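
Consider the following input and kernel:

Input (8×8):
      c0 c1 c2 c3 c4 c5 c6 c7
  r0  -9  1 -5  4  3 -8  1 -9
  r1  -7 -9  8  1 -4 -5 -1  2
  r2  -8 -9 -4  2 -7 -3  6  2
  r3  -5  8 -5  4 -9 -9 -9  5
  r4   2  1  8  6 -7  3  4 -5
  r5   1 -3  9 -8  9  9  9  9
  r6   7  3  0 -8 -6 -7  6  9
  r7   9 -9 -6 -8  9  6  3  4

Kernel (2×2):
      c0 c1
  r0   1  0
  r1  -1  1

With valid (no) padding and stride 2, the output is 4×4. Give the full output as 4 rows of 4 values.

-11 -12 2 4
5 5 -7 20
-2 -9 -7 4
-11 -2 -9 7

Output[0,0]: The receptive field on the input at this output position is [-9 1 / -7 -9]. Elementwise product with the kernel and sum: -9·1 + -7·-1 + -9·1.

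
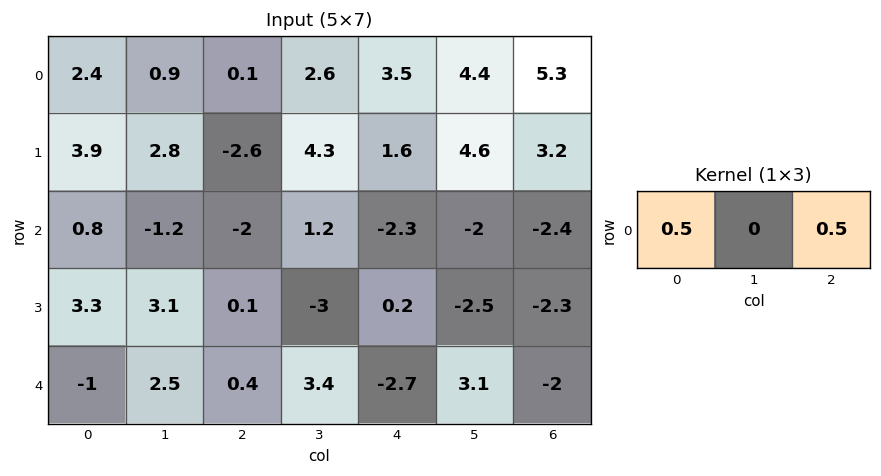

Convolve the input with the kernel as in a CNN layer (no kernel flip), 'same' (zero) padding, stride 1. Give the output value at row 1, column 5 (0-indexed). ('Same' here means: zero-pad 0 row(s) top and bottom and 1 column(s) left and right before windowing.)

2.4

The receptive field on the zero-padded input at this output position is [1.6 4.6 3.2]. Elementwise product with the kernel and sum: 1.6·0.5 + 3.2·0.5.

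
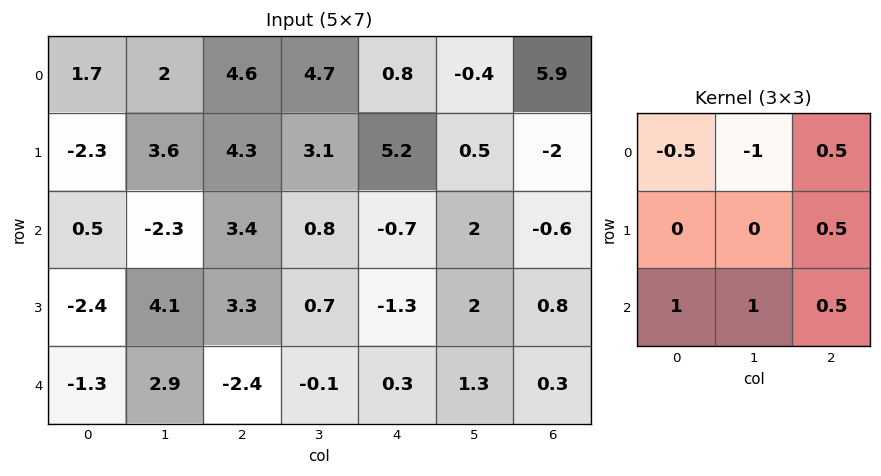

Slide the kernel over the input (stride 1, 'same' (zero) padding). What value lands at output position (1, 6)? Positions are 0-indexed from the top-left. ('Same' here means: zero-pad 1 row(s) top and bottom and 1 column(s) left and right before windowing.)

-4.3

The receptive field on the zero-padded input at this output position is [-0.4 5.9 0 / 0.5 -2 0 / 2 -0.6 0]. Elementwise product with the kernel and sum: -0.4·-0.5 + 5.9·-1 + 0·0.5 + 0·0.5 + 2·1 + -0.6·1 + 0·0.5.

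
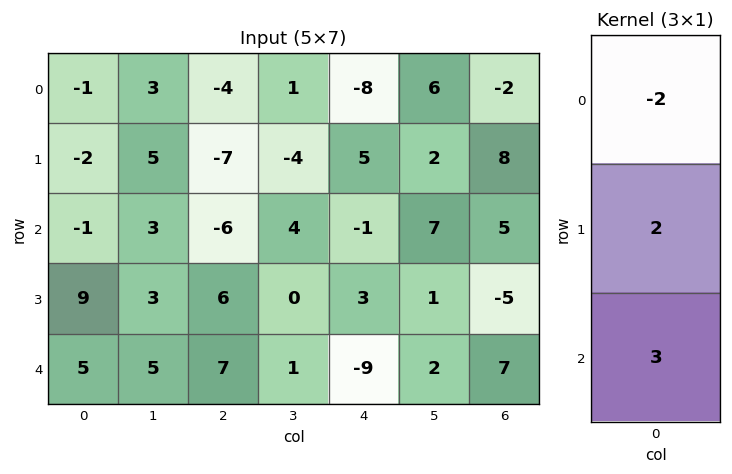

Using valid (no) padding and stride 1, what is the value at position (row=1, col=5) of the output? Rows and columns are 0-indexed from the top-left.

13

The receptive field on the input at this output position is [2 / 7 / 1]. Elementwise product with the kernel and sum: 2·-2 + 7·2 + 1·3.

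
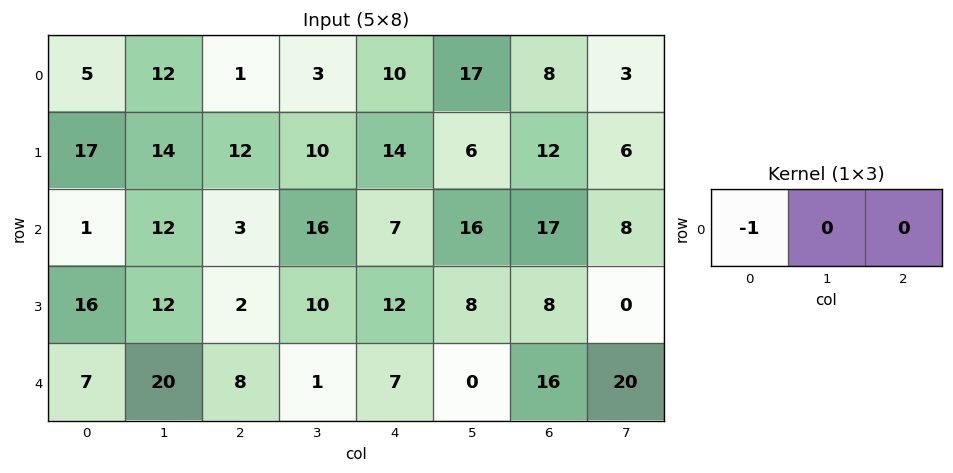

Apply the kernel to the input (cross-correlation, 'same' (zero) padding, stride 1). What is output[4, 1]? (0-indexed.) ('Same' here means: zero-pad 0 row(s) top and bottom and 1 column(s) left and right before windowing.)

-7

The receptive field on the zero-padded input at this output position is [7 20 8]. Elementwise product with the kernel and sum: 7·-1.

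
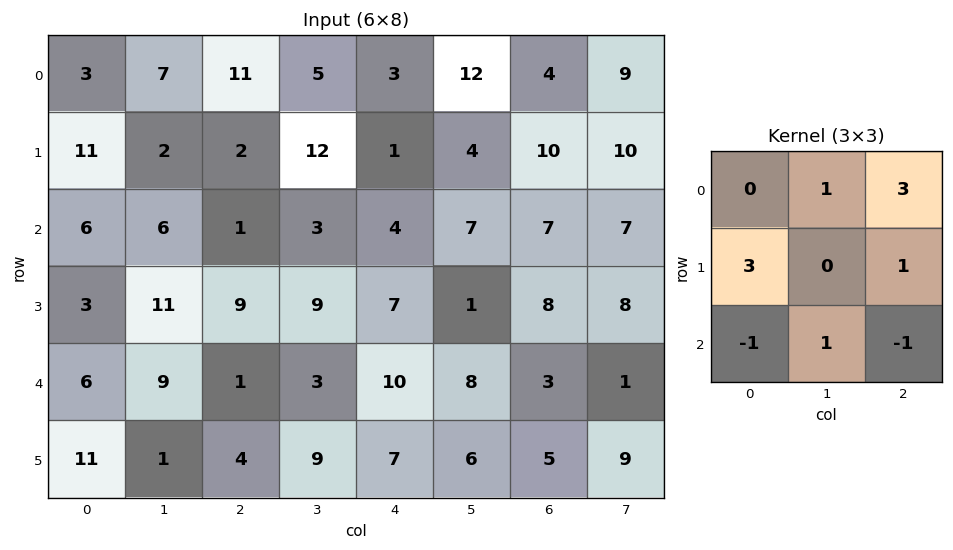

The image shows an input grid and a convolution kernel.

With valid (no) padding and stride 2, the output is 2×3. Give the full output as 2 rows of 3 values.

74 19 33
29 41 52

Output[0,0]: The receptive field on the input at this output position is [3 7 11 / 11 2 2 / 6 6 1]. Elementwise product with the kernel and sum: 7·1 + 11·3 + 11·3 + 2·1 + 6·-1 + 6·1 + 1·-1.
Output[0,1]: The receptive field on the input at this output position is [11 5 3 / 2 12 1 / 1 3 4]. Elementwise product with the kernel and sum: 5·1 + 3·3 + 2·3 + 1·1 + 1·-1 + 3·1 + 4·-1.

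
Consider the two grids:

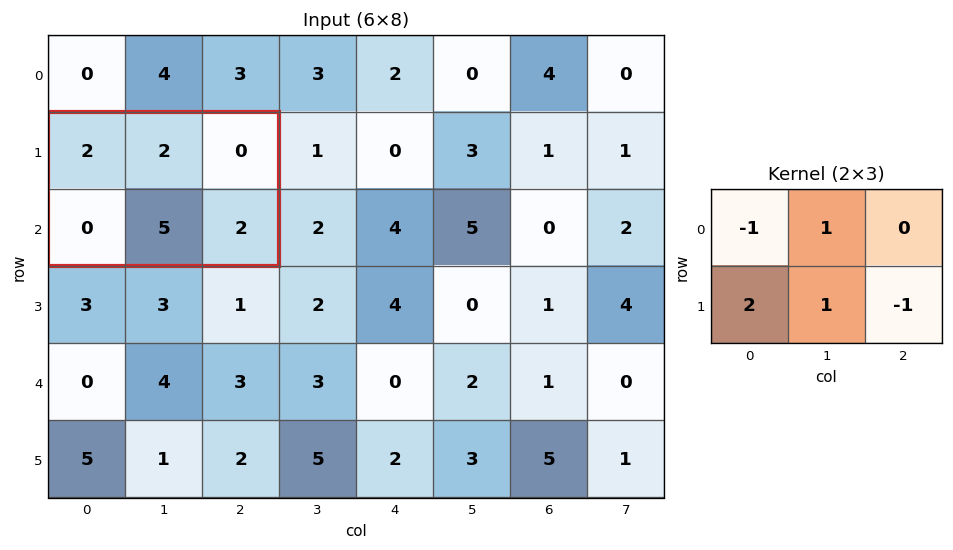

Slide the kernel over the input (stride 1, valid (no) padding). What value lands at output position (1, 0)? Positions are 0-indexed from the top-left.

The receptive field on the input at this output position is [2 2 0 / 0 5 2]. Elementwise product with the kernel and sum: 2·-1 + 2·1 + 0·2 + 5·1 + 2·-1.

3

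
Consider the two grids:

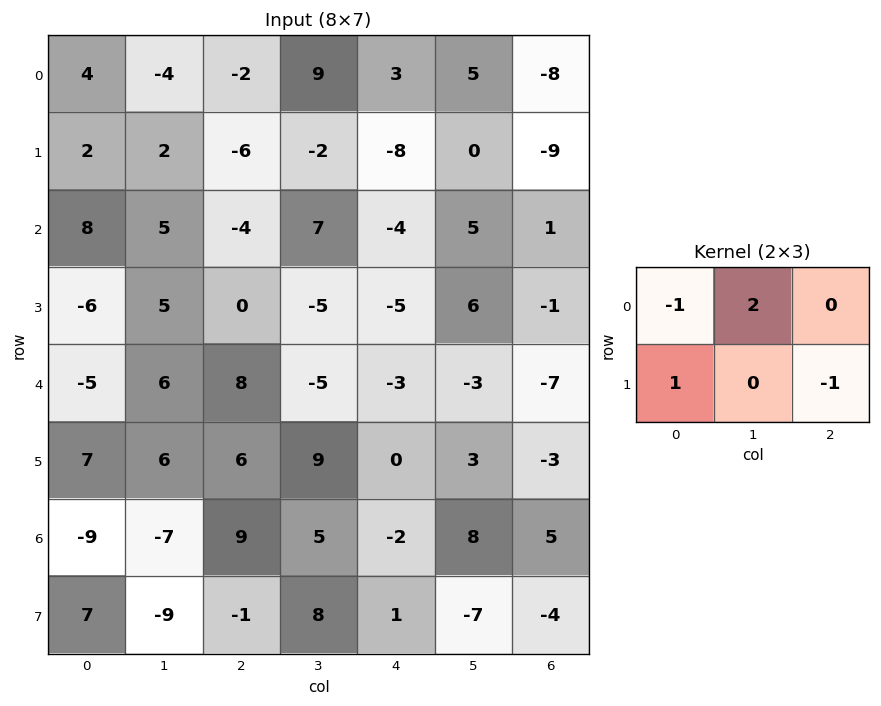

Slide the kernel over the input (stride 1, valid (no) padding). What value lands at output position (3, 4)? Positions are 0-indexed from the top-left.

21

The receptive field on the input at this output position is [-5 6 -1 / -3 -3 -7]. Elementwise product with the kernel and sum: -5·-1 + 6·2 + -3·1 + -7·-1.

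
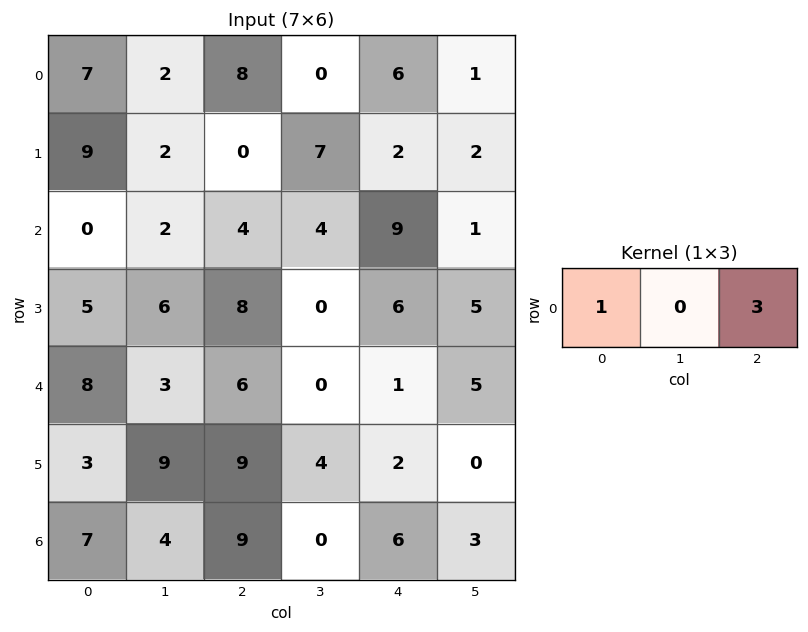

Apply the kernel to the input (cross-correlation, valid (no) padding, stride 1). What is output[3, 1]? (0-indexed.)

6

The receptive field on the input at this output position is [6 8 0]. Elementwise product with the kernel and sum: 6·1 + 0·3.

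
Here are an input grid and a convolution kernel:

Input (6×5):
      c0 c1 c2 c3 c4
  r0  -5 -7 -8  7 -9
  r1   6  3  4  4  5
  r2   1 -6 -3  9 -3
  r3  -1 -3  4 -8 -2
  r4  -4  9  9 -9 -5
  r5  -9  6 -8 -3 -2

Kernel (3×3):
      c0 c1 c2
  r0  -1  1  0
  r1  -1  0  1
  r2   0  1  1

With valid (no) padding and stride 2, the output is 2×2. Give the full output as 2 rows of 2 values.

-13 22
16 -8

Output[0,0]: The receptive field on the input at this output position is [-5 -7 -8 / 6 3 4 / 1 -6 -3]. Elementwise product with the kernel and sum: -5·-1 + -7·1 + 6·-1 + 4·1 + -6·1 + -3·1.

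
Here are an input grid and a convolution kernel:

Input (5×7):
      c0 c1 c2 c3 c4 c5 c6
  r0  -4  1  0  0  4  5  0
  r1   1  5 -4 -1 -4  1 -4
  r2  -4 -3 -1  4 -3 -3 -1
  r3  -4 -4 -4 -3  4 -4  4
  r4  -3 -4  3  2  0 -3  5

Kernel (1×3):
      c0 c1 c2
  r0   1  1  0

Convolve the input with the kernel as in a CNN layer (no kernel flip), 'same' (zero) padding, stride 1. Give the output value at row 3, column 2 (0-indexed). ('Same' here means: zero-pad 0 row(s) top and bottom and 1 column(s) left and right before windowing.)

-8

The receptive field on the zero-padded input at this output position is [-4 -4 -3]. Elementwise product with the kernel and sum: -4·1 + -4·1.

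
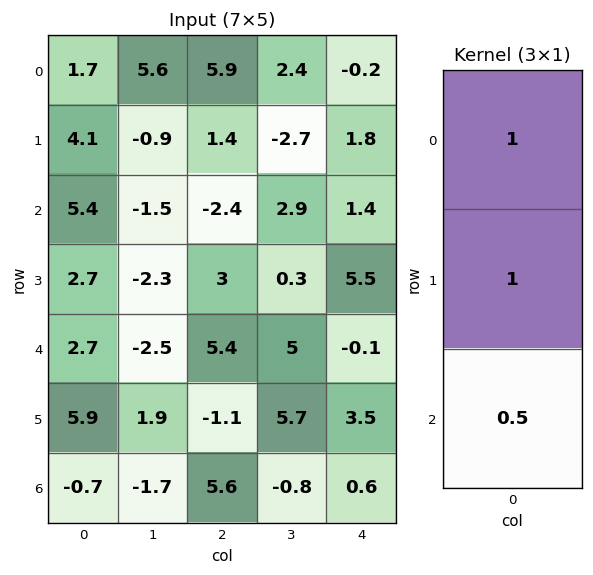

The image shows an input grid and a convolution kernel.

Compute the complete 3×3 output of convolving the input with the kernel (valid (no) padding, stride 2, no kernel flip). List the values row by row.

8.5 6.1 2.3
9.45 3.3 6.85
8.25 7.1 3.7

Output[0,0]: The receptive field on the input at this output position is [1.7 / 4.1 / 5.4]. Elementwise product with the kernel and sum: 1.7·1 + 4.1·1 + 5.4·0.5.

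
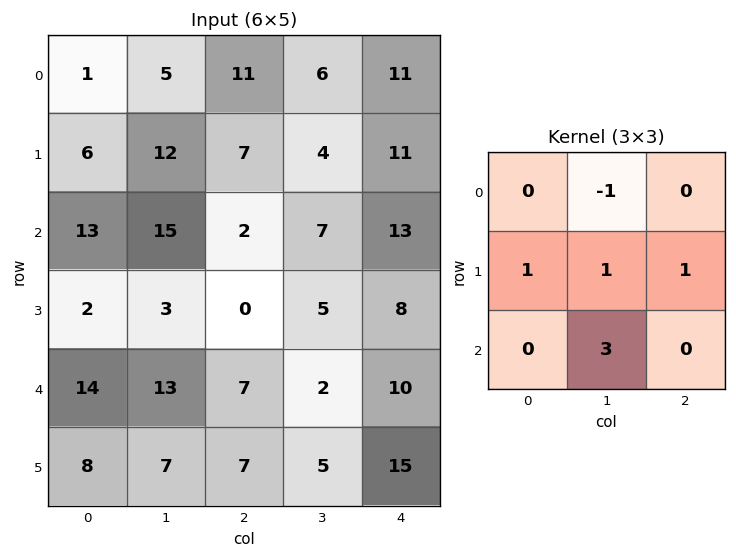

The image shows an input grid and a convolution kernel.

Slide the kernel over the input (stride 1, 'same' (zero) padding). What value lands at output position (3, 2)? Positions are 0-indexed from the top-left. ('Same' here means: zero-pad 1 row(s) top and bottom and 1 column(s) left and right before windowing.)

The receptive field on the zero-padded input at this output position is [15 2 7 / 3 0 5 / 13 7 2]. Elementwise product with the kernel and sum: 2·-1 + 3·1 + 0·1 + 5·1 + 7·3.

27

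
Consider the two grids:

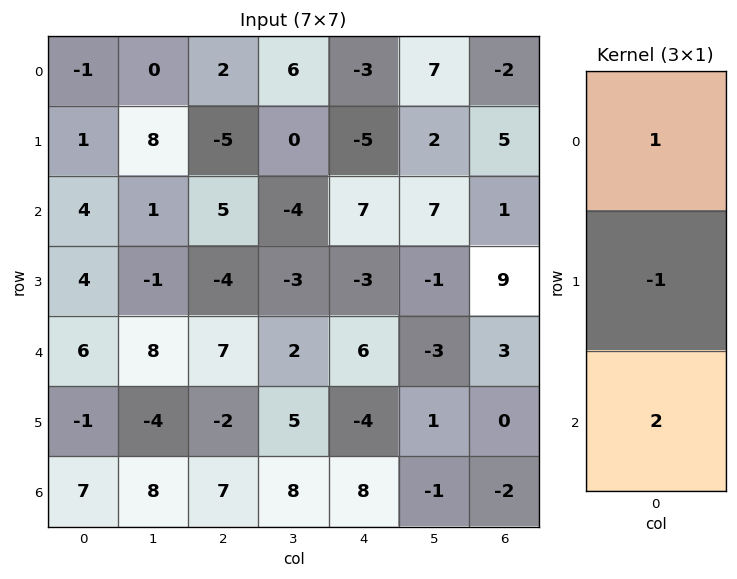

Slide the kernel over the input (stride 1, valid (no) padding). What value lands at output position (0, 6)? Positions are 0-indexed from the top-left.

-5

The receptive field on the input at this output position is [-2 / 5 / 1]. Elementwise product with the kernel and sum: -2·1 + 5·-1 + 1·2.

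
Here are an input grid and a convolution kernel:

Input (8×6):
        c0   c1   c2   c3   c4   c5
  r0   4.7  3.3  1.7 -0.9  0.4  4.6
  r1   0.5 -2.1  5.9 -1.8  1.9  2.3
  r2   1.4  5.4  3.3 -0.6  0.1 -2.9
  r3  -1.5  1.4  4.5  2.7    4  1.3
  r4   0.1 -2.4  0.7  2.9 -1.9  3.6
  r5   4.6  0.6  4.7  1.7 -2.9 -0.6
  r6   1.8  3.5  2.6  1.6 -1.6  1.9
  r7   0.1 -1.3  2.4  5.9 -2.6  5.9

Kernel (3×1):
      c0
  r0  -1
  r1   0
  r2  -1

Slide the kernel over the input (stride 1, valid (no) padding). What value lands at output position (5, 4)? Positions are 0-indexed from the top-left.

5.5

The receptive field on the input at this output position is [-2.9 / -1.6 / -2.6]. Elementwise product with the kernel and sum: -2.9·-1 + -2.6·-1.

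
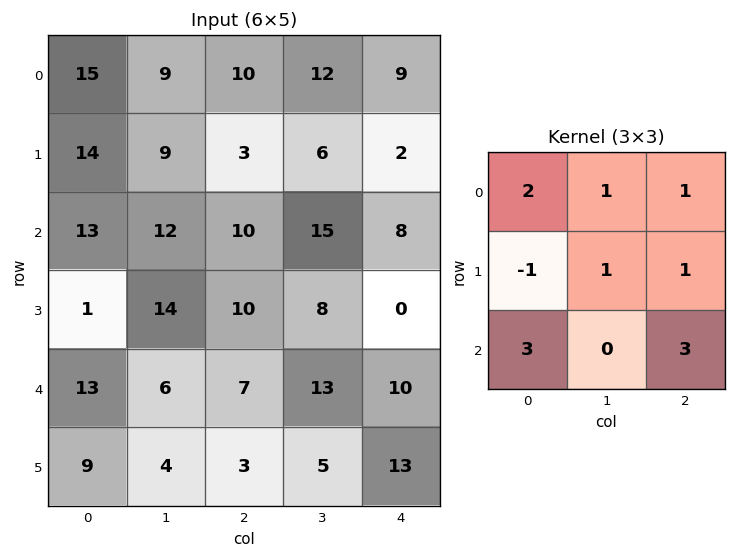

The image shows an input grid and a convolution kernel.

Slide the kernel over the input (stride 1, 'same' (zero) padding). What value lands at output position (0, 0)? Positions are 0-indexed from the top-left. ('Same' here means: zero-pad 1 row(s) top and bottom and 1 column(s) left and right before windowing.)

The receptive field on the zero-padded input at this output position is [0 0 0 / 0 15 9 / 0 14 9]. Elementwise product with the kernel and sum: 0·2 + 0·1 + 0·1 + 0·-1 + 15·1 + 9·1 + 0·3 + 9·3.

51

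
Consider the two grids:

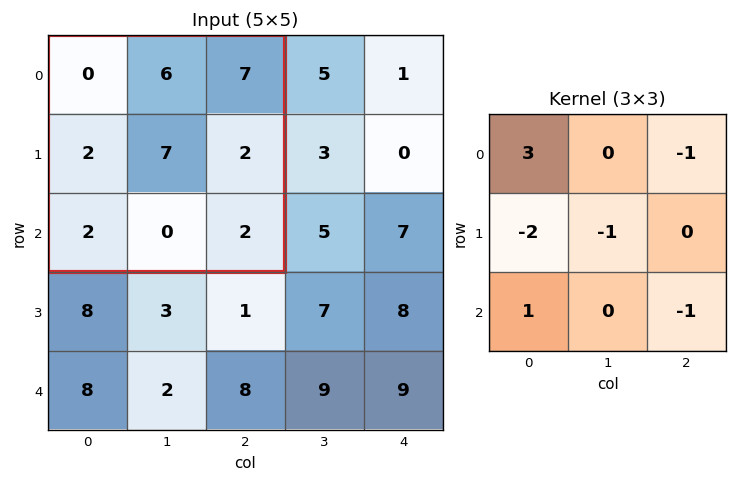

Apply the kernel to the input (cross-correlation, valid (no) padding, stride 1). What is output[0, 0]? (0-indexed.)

-18

The receptive field on the input at this output position is [0 6 7 / 2 7 2 / 2 0 2]. Elementwise product with the kernel and sum: 0·3 + 7·-1 + 2·-2 + 7·-1 + 2·1 + 2·-1.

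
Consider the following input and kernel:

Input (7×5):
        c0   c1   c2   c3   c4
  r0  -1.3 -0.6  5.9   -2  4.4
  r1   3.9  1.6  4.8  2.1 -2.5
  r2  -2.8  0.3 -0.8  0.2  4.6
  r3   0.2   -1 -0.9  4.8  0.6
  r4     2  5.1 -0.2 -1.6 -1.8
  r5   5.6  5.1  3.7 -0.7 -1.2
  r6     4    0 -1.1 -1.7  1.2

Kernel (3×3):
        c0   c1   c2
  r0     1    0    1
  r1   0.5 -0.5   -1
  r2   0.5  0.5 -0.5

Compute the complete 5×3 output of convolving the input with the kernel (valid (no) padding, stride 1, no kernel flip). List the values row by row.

Output[0,0]: The receptive field on the input at this output position is [-1.3 -0.6 5.9 / 3.9 1.6 4.8 / -2.8 0.3 -0.8]. Elementwise product with the kernel and sum: -1.3·1 + 5.9·1 + 3.9·0.5 + 1.6·-0.5 + 4.8·-1 + -2.8·0.5 + 0.3·0.5 + -0.8·-0.5.
Output[0,1]: The receptive field on the input at this output position is [-0.6 5.9 -2 / 1.6 4.8 2.1 / 0.3 -0.8 0.2]. Elementwise product with the kernel and sum: -0.6·1 + -2·1 + 1.6·0.5 + 4.8·-0.5 + 2.1·-1 + 0.3·0.5 + -0.8·0.5 + 0.2·-0.5.

0.1 -6.65 11.55
8 0.7 -1.15
1.55 -1.1 0.35
1.45 12.8 4.3
0.9 5.2 -0.6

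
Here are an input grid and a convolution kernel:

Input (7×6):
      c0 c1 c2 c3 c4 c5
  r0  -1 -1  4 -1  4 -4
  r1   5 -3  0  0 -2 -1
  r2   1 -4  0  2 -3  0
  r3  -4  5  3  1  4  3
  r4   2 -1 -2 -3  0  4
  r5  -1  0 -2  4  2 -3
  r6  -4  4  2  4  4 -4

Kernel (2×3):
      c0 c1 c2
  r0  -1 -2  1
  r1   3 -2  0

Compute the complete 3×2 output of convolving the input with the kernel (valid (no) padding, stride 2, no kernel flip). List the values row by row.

Output[0,0]: The receptive field on the input at this output position is [-1 -1 4 / 5 -3 0]. Elementwise product with the kernel and sum: -1·-1 + -1·-2 + 4·1 + 5·3 + -3·-2.

28 2
-15 0
-5 -6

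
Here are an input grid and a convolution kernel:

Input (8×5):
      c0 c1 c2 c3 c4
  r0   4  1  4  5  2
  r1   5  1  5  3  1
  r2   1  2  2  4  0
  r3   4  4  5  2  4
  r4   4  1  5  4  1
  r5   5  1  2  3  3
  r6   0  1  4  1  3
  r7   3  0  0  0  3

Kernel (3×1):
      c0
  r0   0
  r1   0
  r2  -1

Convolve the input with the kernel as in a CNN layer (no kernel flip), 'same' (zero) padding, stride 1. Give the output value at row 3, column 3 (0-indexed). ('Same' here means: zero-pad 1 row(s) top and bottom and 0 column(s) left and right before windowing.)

-4

The receptive field on the zero-padded input at this output position is [4 / 2 / 4]. Elementwise product with the kernel and sum: 4·-1.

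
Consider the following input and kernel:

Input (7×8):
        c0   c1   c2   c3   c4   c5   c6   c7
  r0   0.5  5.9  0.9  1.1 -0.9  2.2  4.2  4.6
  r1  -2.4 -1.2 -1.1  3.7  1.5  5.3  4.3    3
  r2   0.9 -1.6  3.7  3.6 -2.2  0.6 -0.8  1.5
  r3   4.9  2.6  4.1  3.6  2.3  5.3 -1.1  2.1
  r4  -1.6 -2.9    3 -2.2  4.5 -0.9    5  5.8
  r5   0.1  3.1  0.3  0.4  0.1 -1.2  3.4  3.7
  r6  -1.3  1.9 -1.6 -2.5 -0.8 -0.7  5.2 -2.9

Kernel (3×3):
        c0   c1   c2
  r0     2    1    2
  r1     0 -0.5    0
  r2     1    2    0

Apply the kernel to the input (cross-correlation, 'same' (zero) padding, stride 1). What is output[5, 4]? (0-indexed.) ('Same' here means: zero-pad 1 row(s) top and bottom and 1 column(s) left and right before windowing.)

The receptive field on the zero-padded input at this output position is [-2.2 4.5 -0.9 / 0.4 0.1 -1.2 / -2.5 -0.8 -0.7]. Elementwise product with the kernel and sum: -2.2·2 + 4.5·1 + -0.9·2 + 0.1·-0.5 + -2.5·1 + -0.8·2.

-5.85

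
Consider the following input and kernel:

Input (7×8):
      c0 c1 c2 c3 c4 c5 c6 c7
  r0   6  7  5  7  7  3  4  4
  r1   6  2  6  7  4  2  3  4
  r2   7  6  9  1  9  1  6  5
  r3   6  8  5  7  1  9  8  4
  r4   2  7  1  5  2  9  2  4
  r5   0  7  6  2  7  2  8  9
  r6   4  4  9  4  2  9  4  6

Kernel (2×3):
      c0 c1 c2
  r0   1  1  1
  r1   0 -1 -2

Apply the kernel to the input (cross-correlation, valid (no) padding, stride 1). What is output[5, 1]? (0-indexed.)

The receptive field on the input at this output position is [7 6 2 / 4 9 4]. Elementwise product with the kernel and sum: 7·1 + 6·1 + 2·1 + 9·-1 + 4·-2.

-2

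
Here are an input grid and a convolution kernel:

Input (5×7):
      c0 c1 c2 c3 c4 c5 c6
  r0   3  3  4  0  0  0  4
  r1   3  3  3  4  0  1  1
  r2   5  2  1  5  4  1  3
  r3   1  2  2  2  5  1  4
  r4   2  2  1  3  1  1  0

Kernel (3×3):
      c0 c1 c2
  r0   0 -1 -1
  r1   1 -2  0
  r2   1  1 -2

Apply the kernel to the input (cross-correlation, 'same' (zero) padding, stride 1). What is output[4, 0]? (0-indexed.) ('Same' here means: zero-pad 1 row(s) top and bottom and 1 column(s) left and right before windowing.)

-7

The receptive field on the zero-padded input at this output position is [0 1 2 / 0 2 2 / 0 0 0]. Elementwise product with the kernel and sum: 1·-1 + 2·-1 + 0·1 + 2·-2 + 0·1 + 0·1 + 0·-2.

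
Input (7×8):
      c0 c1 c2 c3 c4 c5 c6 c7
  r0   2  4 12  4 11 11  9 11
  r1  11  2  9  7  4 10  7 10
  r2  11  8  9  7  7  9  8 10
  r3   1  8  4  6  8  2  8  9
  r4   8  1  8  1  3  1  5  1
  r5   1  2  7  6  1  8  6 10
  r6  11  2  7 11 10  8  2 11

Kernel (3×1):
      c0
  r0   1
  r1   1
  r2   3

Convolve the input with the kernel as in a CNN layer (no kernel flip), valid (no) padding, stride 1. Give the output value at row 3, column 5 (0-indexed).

27

The receptive field on the input at this output position is [2 / 1 / 8]. Elementwise product with the kernel and sum: 2·1 + 1·1 + 8·3.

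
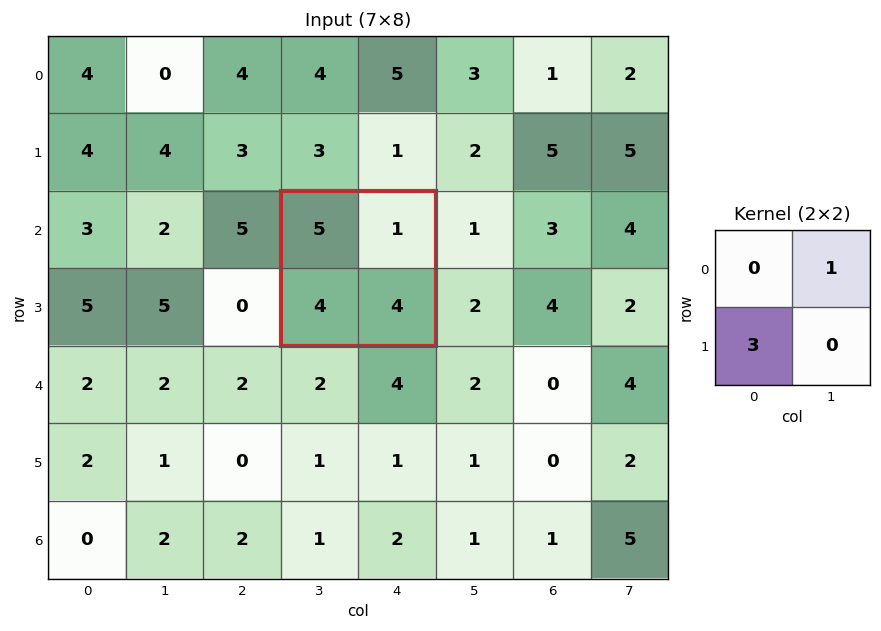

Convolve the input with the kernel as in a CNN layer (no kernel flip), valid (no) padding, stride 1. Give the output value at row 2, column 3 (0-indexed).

The receptive field on the input at this output position is [5 1 / 4 4]. Elementwise product with the kernel and sum: 1·1 + 4·3.

13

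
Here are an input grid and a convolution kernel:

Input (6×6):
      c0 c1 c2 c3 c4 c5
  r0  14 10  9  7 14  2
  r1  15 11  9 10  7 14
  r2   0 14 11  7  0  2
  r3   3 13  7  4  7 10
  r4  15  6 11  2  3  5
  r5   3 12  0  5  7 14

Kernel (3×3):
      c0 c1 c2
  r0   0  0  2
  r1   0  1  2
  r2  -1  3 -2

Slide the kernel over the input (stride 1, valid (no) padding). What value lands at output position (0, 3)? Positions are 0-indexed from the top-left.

28

The receptive field on the input at this output position is [7 14 2 / 10 7 14 / 7 0 2]. Elementwise product with the kernel and sum: 2·2 + 7·1 + 14·2 + 7·-1 + 0·3 + 2·-2.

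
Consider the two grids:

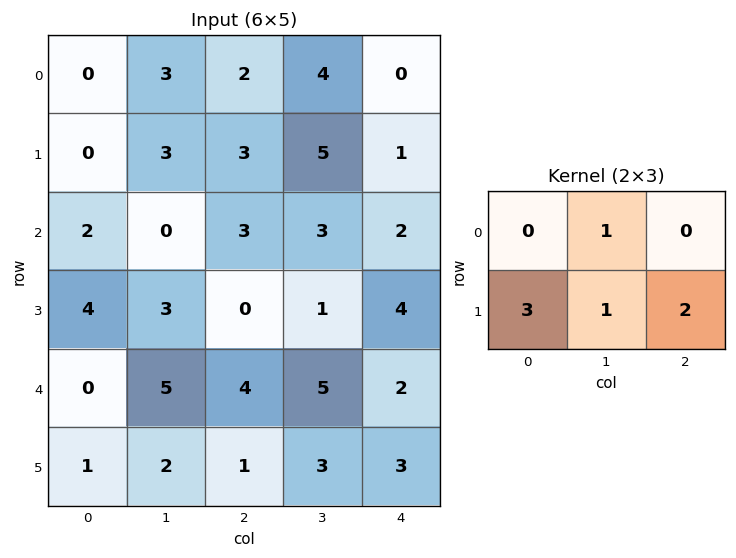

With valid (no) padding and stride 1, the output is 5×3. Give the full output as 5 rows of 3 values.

12 24 20
15 12 21
15 14 12
16 29 22
12 17 17

Output[0,0]: The receptive field on the input at this output position is [0 3 2 / 0 3 3]. Elementwise product with the kernel and sum: 3·1 + 0·3 + 3·1 + 3·2.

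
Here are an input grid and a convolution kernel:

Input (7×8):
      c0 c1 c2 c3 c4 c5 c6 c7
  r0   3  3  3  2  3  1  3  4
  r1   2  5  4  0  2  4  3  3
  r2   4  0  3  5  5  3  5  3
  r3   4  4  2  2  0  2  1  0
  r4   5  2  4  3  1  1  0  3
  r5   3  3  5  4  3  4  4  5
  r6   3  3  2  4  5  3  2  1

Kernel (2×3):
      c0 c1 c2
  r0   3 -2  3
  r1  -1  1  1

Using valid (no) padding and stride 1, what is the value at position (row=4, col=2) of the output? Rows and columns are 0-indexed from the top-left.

11

The receptive field on the input at this output position is [4 3 1 / 5 4 3]. Elementwise product with the kernel and sum: 4·3 + 3·-2 + 1·3 + 5·-1 + 4·1 + 3·1.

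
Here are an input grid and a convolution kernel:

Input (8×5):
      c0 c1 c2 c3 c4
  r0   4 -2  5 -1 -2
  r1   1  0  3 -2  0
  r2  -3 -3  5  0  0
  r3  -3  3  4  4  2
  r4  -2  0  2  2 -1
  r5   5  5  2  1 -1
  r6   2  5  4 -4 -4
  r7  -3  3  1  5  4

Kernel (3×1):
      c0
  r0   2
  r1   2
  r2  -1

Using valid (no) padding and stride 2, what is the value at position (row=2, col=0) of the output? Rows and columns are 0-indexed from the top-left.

4

The receptive field on the input at this output position is [-2 / 5 / 2]. Elementwise product with the kernel and sum: -2·2 + 5·2 + 2·-1.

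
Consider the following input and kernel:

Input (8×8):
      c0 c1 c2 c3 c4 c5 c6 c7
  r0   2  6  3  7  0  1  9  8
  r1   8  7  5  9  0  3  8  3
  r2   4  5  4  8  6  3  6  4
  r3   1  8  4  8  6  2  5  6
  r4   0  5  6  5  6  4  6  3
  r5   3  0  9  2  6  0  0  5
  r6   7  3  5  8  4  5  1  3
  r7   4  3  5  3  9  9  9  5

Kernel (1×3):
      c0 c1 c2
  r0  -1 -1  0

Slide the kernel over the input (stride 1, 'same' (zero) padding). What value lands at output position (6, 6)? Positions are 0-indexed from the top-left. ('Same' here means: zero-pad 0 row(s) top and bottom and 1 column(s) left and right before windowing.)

-6

The receptive field on the zero-padded input at this output position is [5 1 3]. Elementwise product with the kernel and sum: 5·-1 + 1·-1.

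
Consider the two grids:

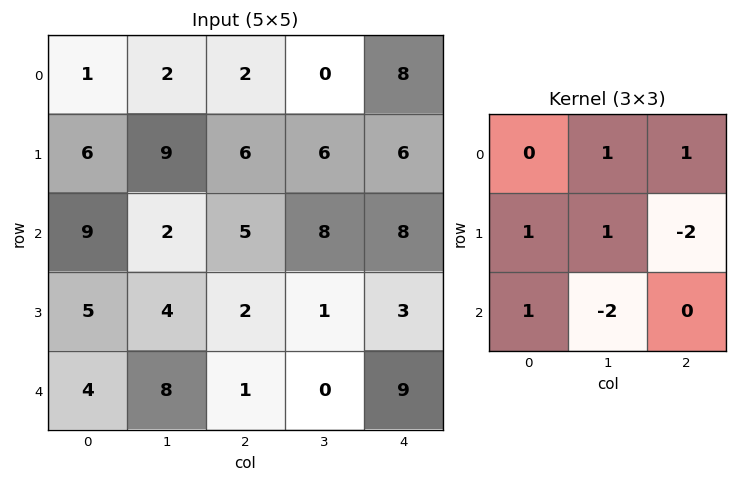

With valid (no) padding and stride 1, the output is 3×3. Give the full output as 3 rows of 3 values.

Output[0,0]: The receptive field on the input at this output position is [1 2 2 / 6 9 6 / 9 2 5]. Elementwise product with the kernel and sum: 2·1 + 2·1 + 6·1 + 9·1 + 6·-2 + 9·1 + 2·-2.

12 -3 -3
13 3 9
0 23 14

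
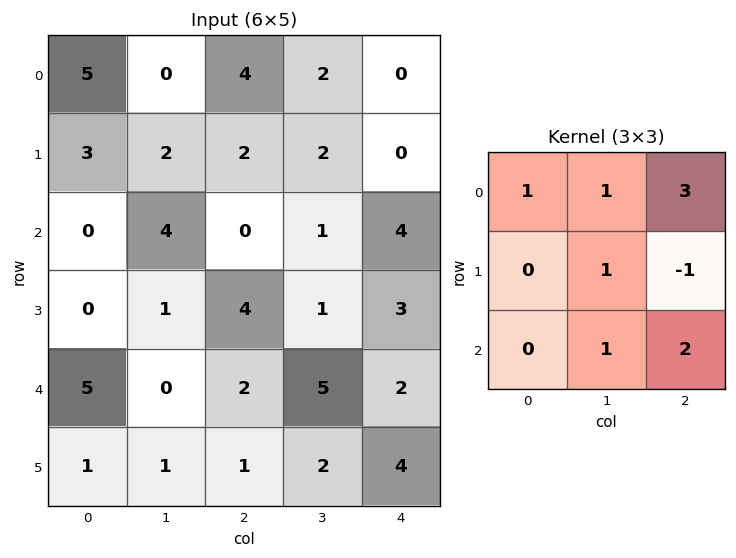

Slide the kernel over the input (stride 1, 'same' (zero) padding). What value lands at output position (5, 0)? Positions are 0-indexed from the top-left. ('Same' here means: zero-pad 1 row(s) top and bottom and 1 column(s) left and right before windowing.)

The receptive field on the zero-padded input at this output position is [0 5 0 / 0 1 1 / 0 0 0]. Elementwise product with the kernel and sum: 0·1 + 5·1 + 0·3 + 1·1 + 1·-1 + 0·1 + 0·2.

5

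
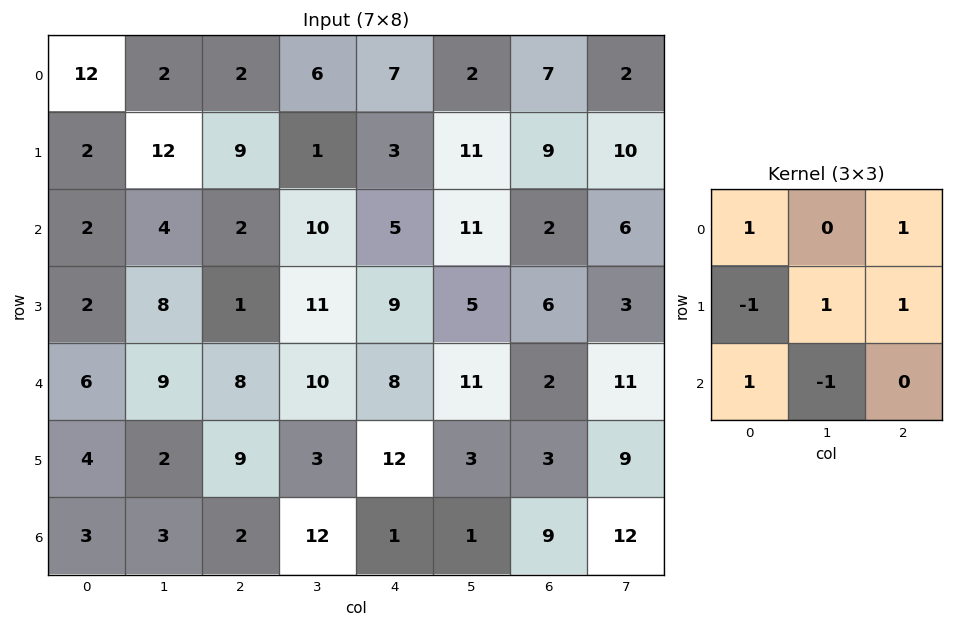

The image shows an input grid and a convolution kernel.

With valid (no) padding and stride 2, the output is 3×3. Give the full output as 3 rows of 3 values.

31 -4 25
8 24 6
21 12 4

Output[0,0]: The receptive field on the input at this output position is [12 2 2 / 2 12 9 / 2 4 2]. Elementwise product with the kernel and sum: 12·1 + 2·1 + 2·-1 + 12·1 + 9·1 + 2·1 + 4·-1.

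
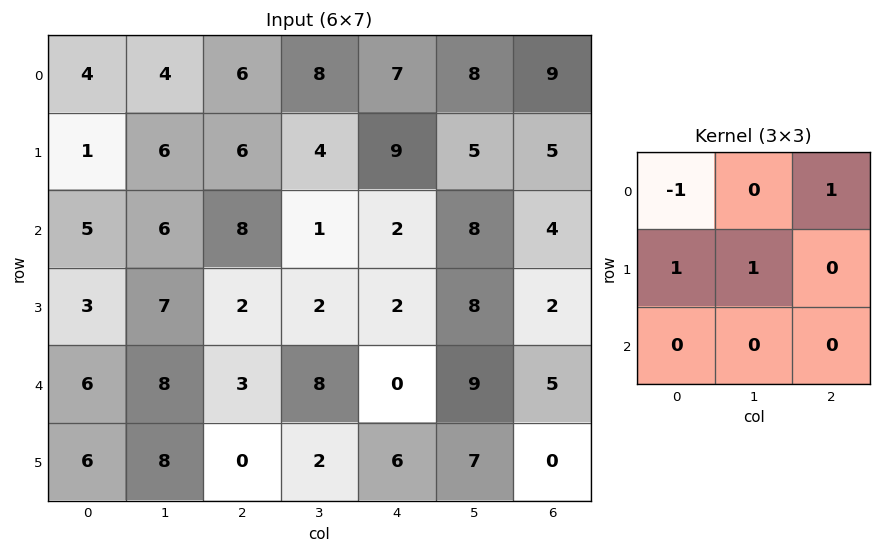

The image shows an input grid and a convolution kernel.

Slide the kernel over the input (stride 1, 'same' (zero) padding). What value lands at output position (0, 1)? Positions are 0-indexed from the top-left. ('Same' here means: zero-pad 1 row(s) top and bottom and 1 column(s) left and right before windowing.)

The receptive field on the zero-padded input at this output position is [0 0 0 / 4 4 6 / 1 6 6]. Elementwise product with the kernel and sum: 0·-1 + 0·1 + 4·1 + 4·1.

8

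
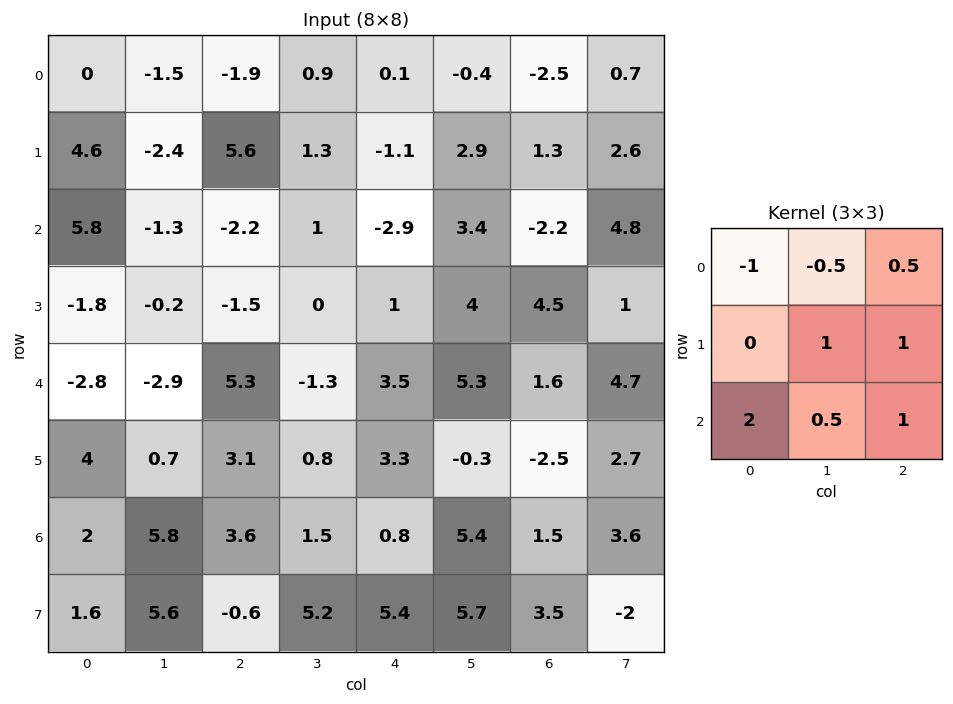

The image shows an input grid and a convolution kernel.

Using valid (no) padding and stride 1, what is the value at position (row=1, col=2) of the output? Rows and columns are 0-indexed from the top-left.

The receptive field on the input at this output position is [5.6 1.3 -1.1 / -2.2 1 -2.9 / -1.5 0 1]. Elementwise product with the kernel and sum: 5.6·-1 + 1.3·-0.5 + -1.1·0.5 + 1·1 + -2.9·1 + -1.5·2 + 0·0.5 + 1·1.

-10.7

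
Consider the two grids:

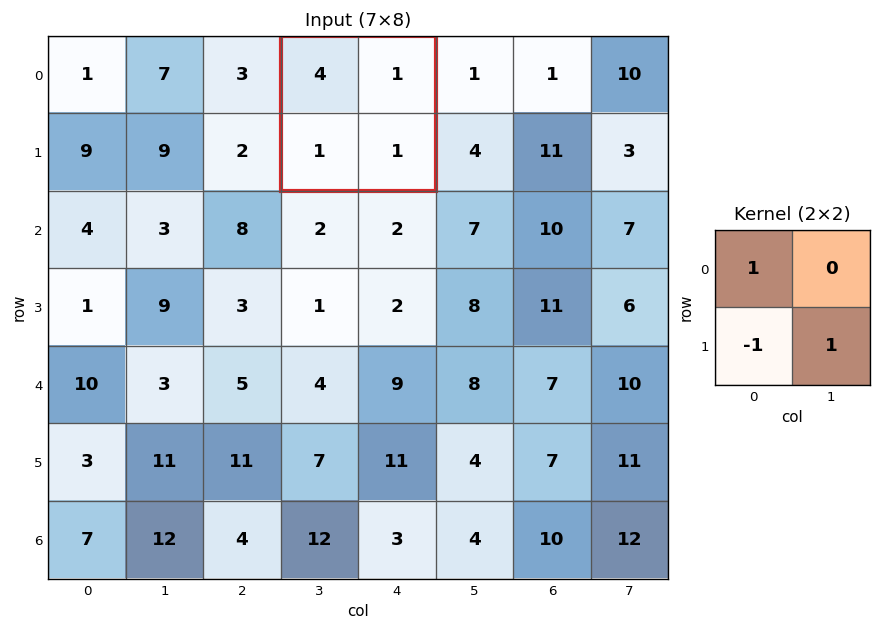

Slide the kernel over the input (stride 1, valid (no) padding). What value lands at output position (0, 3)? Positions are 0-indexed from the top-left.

The receptive field on the input at this output position is [4 1 / 1 1]. Elementwise product with the kernel and sum: 4·1 + 1·-1 + 1·1.

4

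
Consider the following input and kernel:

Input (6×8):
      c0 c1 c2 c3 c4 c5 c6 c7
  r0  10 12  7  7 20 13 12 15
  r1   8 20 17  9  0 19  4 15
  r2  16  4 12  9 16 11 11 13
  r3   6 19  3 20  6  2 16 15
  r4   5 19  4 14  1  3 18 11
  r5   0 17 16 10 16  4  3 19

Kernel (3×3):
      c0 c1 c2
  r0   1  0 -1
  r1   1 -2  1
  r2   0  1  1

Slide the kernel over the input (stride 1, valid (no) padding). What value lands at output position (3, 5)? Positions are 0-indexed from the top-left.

The receptive field on the input at this output position is [2 16 15 / 3 18 11 / 4 3 19]. Elementwise product with the kernel and sum: 2·1 + 15·-1 + 3·1 + 18·-2 + 11·1 + 3·1 + 19·1.

-13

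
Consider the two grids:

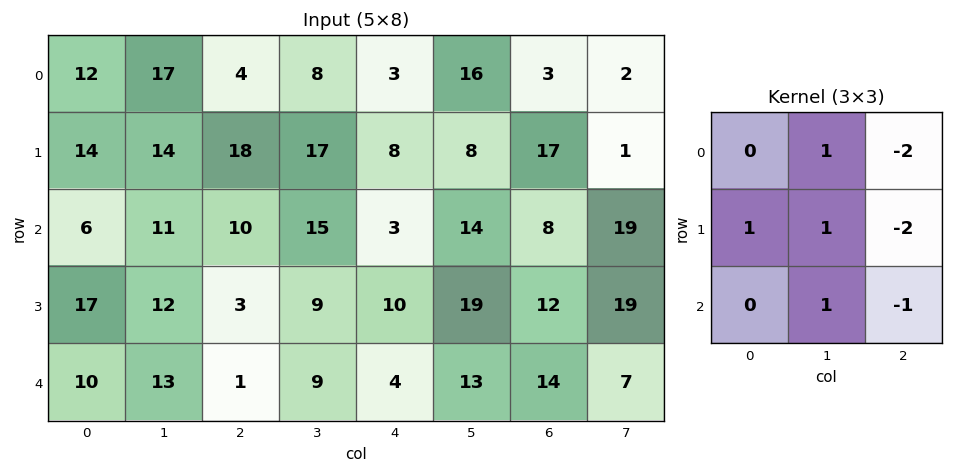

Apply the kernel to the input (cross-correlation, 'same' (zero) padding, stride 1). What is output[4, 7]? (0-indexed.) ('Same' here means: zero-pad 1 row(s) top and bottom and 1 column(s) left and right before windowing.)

The receptive field on the zero-padded input at this output position is [12 19 0 / 14 7 0 / 0 0 0]. Elementwise product with the kernel and sum: 19·1 + 0·-2 + 14·1 + 7·1 + 0·-2 + 0·1 + 0·-1.

40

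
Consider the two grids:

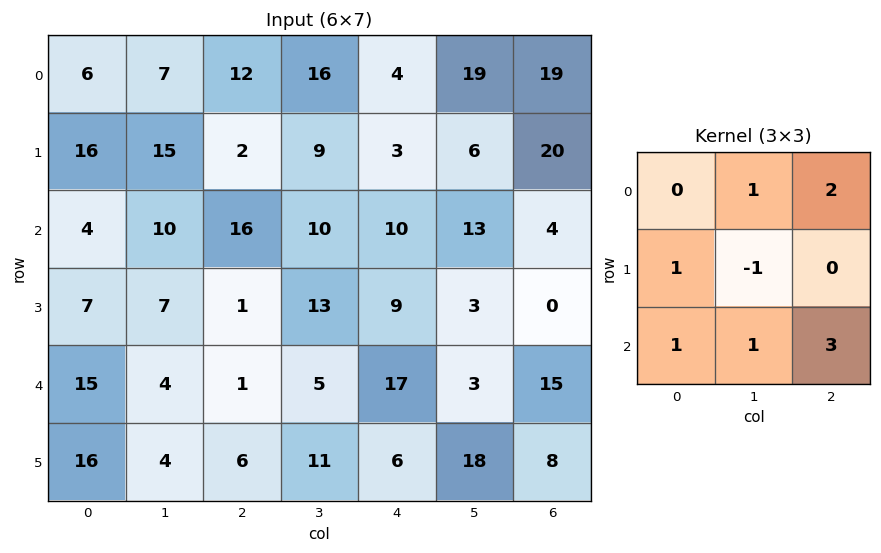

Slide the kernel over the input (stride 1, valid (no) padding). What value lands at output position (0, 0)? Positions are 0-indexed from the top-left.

94

The receptive field on the input at this output position is [6 7 12 / 16 15 2 / 4 10 16]. Elementwise product with the kernel and sum: 7·1 + 12·2 + 16·1 + 15·-1 + 4·1 + 10·1 + 16·3.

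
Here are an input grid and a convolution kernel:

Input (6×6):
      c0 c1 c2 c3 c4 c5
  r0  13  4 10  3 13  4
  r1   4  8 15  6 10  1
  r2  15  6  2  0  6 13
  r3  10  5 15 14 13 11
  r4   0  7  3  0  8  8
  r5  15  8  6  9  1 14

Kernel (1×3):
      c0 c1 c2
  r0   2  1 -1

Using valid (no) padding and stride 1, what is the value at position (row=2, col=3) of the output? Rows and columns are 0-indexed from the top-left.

-7

The receptive field on the input at this output position is [0 6 13]. Elementwise product with the kernel and sum: 0·2 + 6·1 + 13·-1.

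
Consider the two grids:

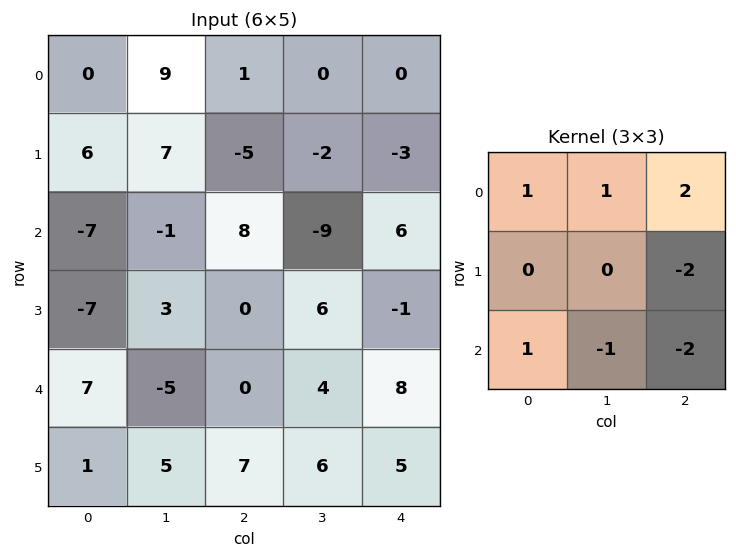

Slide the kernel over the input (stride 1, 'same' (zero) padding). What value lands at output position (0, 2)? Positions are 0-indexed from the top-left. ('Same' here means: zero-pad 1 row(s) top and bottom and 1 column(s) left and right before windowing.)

The receptive field on the zero-padded input at this output position is [0 0 0 / 9 1 0 / 7 -5 -2]. Elementwise product with the kernel and sum: 0·1 + 0·1 + 0·2 + 0·-2 + 7·1 + -5·-1 + -2·-2.

16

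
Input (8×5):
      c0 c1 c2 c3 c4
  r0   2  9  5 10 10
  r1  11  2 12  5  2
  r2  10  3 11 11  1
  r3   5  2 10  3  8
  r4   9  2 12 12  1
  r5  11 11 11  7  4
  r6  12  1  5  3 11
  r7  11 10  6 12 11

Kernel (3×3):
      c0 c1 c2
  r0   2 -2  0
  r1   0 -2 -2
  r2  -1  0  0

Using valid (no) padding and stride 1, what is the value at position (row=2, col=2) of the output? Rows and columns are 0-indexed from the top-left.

The receptive field on the input at this output position is [11 11 1 / 10 3 8 / 12 12 1]. Elementwise product with the kernel and sum: 11·2 + 11·-2 + 3·-2 + 8·-2 + 12·-1.

-34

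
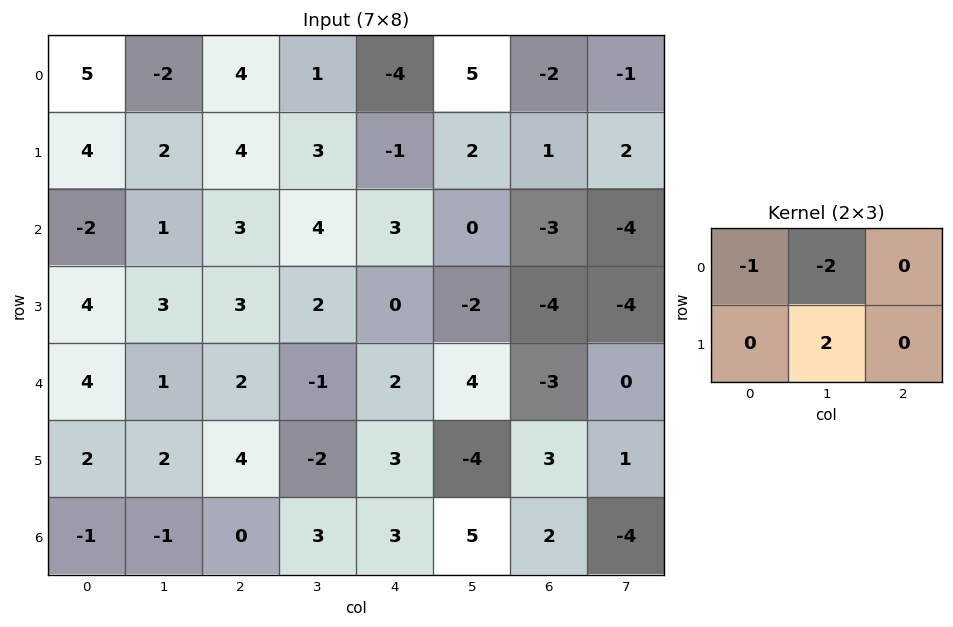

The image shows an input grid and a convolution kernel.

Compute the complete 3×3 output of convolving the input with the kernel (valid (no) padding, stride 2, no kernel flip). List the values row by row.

3 0 -2
6 -7 -7
-2 -4 -18

Output[0,0]: The receptive field on the input at this output position is [5 -2 4 / 4 2 4]. Elementwise product with the kernel and sum: 5·-1 + -2·-2 + 2·2.
Output[0,1]: The receptive field on the input at this output position is [4 1 -4 / 4 3 -1]. Elementwise product with the kernel and sum: 4·-1 + 1·-2 + 3·2.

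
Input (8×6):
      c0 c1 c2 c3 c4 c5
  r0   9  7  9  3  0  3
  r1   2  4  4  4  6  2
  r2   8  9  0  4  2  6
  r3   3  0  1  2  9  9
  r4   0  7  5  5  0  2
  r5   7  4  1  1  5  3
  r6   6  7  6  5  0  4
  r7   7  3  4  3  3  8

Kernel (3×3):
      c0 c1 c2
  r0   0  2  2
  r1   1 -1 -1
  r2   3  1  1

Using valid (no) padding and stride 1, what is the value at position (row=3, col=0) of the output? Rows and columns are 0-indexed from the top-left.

16

The receptive field on the input at this output position is [3 0 1 / 0 7 5 / 7 4 1]. Elementwise product with the kernel and sum: 0·2 + 1·2 + 0·1 + 7·-1 + 5·-1 + 7·3 + 4·1 + 1·1.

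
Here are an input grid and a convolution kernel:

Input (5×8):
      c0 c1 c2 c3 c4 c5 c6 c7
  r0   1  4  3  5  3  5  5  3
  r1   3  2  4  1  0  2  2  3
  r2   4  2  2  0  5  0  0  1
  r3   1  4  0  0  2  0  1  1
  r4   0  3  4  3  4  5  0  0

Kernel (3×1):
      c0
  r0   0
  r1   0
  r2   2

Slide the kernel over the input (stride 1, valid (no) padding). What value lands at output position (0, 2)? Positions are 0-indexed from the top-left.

4

The receptive field on the input at this output position is [3 / 4 / 2]. Elementwise product with the kernel and sum: 2·2.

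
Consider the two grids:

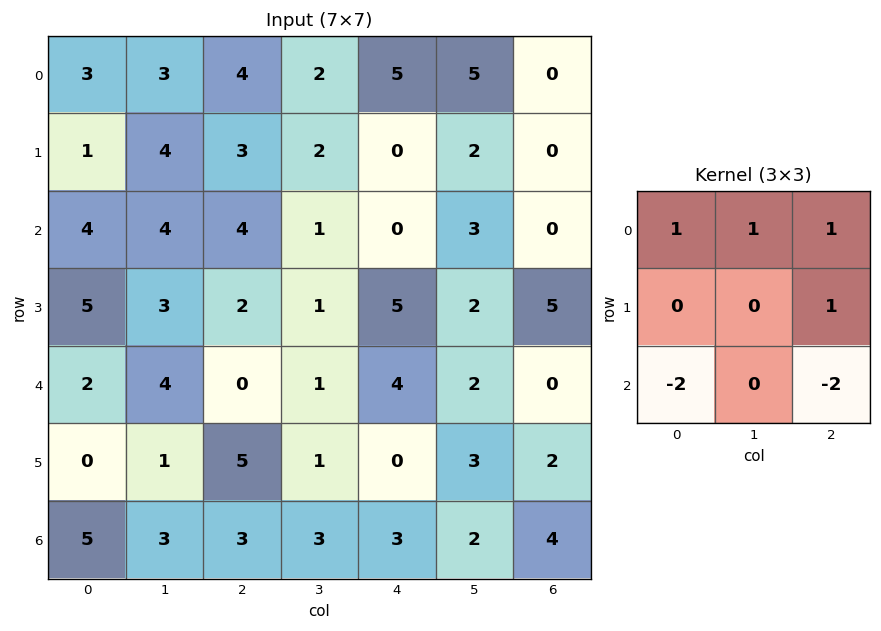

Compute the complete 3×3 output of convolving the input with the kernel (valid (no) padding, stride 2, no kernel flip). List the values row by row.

-3 3 10
10 2 0
-5 -7 -6

Output[0,0]: The receptive field on the input at this output position is [3 3 4 / 1 4 3 / 4 4 4]. Elementwise product with the kernel and sum: 3·1 + 3·1 + 4·1 + 3·1 + 4·-2 + 4·-2.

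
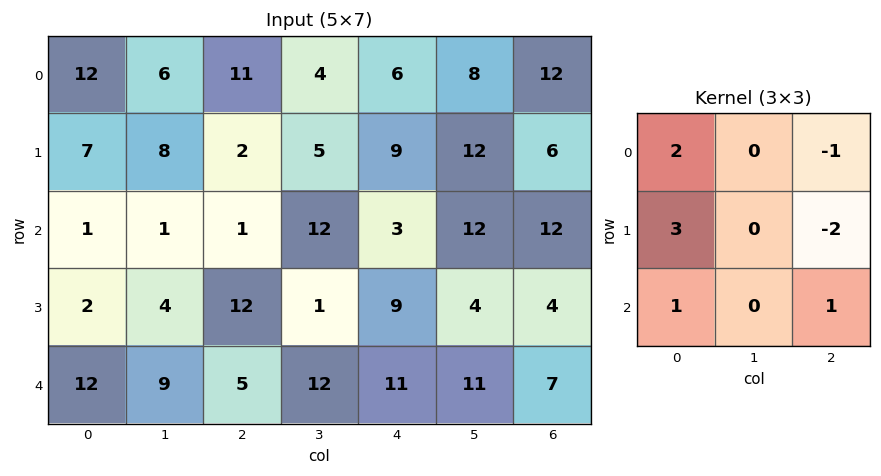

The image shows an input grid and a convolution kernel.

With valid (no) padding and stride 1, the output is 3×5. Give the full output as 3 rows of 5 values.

Output[0,0]: The receptive field on the input at this output position is [12 6 11 / 7 8 2 / 1 1 1]. Elementwise product with the kernel and sum: 12·2 + 11·-1 + 7·3 + 2·-2 + 1·1 + 1·1.
Output[0,1]: The receptive field on the input at this output position is [6 11 4 / 8 2 5 / 1 1 12]. Elementwise product with the kernel and sum: 6·2 + 4·-1 + 8·3 + 5·-2 + 1·1 + 12·1.

32 35 8 15 30
27 -5 13 15 10
0 21 33 30 31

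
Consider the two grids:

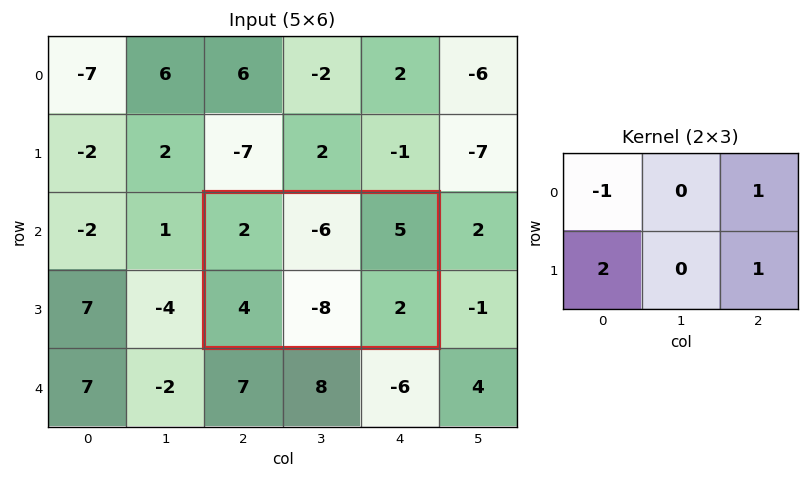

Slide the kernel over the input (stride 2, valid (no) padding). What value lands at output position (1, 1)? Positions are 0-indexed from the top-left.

The receptive field on the input at this output position is [2 -6 5 / 4 -8 2]. Elementwise product with the kernel and sum: 2·-1 + 5·1 + 4·2 + 2·1.

13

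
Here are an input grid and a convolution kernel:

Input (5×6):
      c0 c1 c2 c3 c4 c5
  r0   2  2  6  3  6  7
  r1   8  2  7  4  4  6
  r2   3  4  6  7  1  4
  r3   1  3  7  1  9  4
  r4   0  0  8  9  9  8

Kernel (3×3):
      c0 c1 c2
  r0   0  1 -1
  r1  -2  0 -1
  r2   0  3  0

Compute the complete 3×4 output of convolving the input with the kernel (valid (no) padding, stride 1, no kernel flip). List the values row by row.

Output[0,0]: The receptive field on the input at this output position is [2 2 6 / 8 2 7 / 3 4 6]. Elementwise product with the kernel and sum: 2·1 + 6·-1 + 8·-2 + 7·-1 + 4·3.

-15 13 0 -12
-8 9 -10 7
-11 16 10 18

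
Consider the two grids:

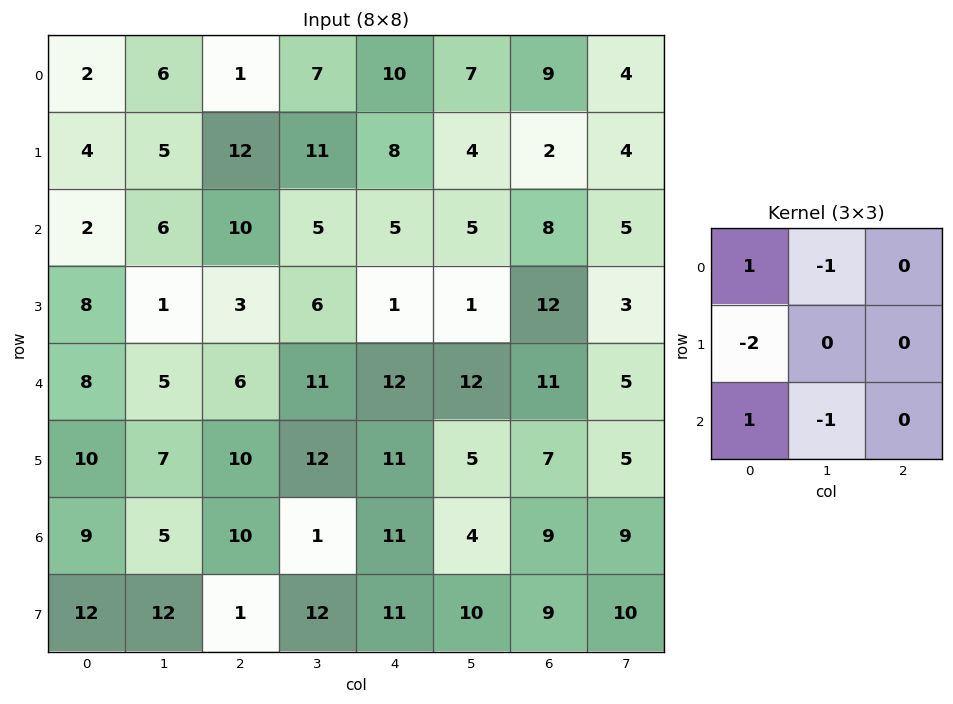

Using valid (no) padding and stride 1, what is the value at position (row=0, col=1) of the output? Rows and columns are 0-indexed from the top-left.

-9

The receptive field on the input at this output position is [6 1 7 / 5 12 11 / 6 10 5]. Elementwise product with the kernel and sum: 6·1 + 1·-1 + 5·-2 + 6·1 + 10·-1.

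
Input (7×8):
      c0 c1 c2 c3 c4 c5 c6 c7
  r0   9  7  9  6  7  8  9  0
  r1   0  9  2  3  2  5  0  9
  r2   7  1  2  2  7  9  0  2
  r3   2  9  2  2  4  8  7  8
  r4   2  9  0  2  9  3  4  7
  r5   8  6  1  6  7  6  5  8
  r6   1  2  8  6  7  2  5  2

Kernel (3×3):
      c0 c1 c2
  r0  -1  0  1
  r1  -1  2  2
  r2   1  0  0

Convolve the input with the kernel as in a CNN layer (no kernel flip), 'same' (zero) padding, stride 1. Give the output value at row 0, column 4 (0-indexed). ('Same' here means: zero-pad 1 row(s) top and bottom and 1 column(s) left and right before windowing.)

The receptive field on the zero-padded input at this output position is [0 0 0 / 6 7 8 / 3 2 5]. Elementwise product with the kernel and sum: 0·-1 + 0·1 + 6·-1 + 7·2 + 8·2 + 3·1.

27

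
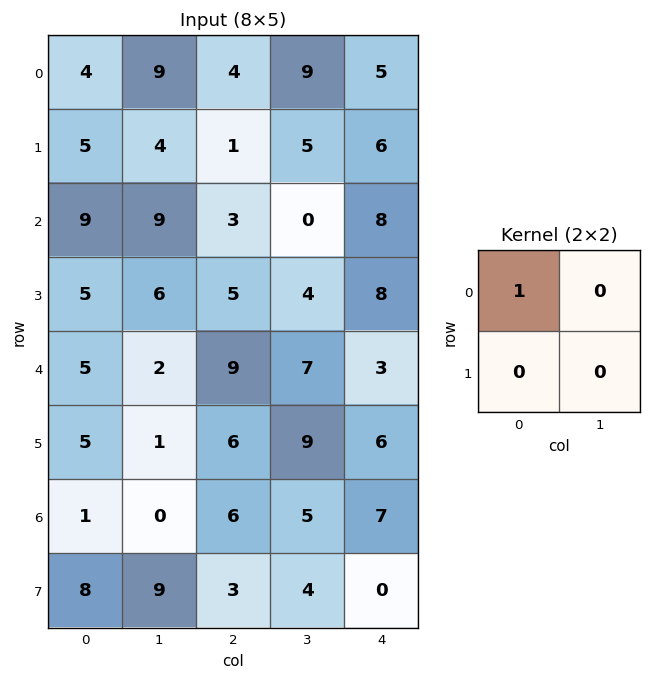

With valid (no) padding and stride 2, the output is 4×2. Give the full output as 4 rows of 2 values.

Output[0,0]: The receptive field on the input at this output position is [4 9 / 5 4]. Elementwise product with the kernel and sum: 4·1.

4 4
9 3
5 9
1 6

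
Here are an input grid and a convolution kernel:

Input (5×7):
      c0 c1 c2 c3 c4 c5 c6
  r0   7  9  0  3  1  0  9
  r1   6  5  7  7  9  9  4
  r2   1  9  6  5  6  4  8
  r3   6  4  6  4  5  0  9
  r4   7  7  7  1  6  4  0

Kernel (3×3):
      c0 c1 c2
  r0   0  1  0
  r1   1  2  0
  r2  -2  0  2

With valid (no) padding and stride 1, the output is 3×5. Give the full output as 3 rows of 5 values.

Output[0,0]: The receptive field on the input at this output position is [7 9 0 / 6 5 7 / 1 9 6]. Elementwise product with the kernel and sum: 9·1 + 6·1 + 5·2 + 1·-2 + 6·2.

35 11 24 24 31
24 28 21 18 31
23 10 17 26 -3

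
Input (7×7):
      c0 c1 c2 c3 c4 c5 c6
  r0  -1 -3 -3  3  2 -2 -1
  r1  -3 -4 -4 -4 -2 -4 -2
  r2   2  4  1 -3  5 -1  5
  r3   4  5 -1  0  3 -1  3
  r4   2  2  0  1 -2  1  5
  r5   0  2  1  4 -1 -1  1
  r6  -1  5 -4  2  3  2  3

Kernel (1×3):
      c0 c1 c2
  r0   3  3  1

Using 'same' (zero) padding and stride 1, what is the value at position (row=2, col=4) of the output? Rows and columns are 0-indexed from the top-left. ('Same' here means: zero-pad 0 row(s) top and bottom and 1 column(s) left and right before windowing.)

5

The receptive field on the zero-padded input at this output position is [-3 5 -1]. Elementwise product with the kernel and sum: -3·3 + 5·3 + -1·1.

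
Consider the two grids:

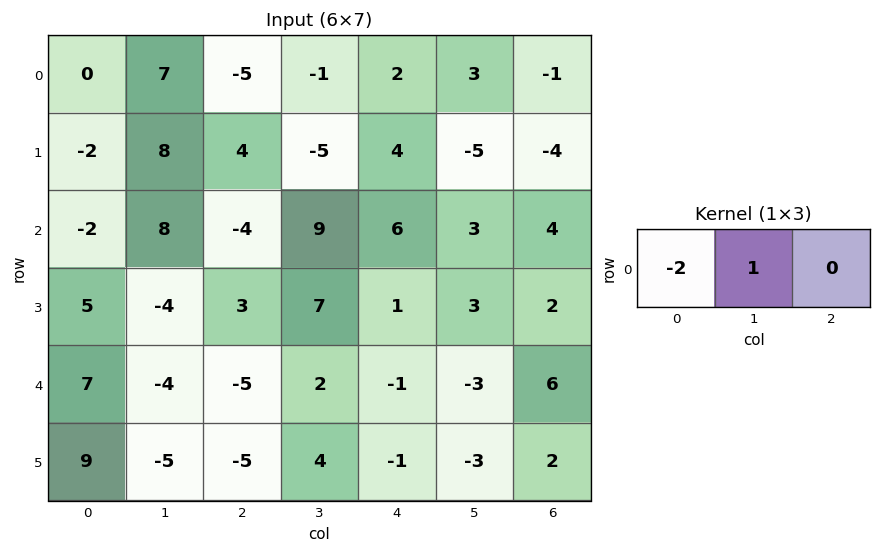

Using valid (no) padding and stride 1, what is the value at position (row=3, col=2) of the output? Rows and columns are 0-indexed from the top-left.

The receptive field on the input at this output position is [3 7 1]. Elementwise product with the kernel and sum: 3·-2 + 7·1.

1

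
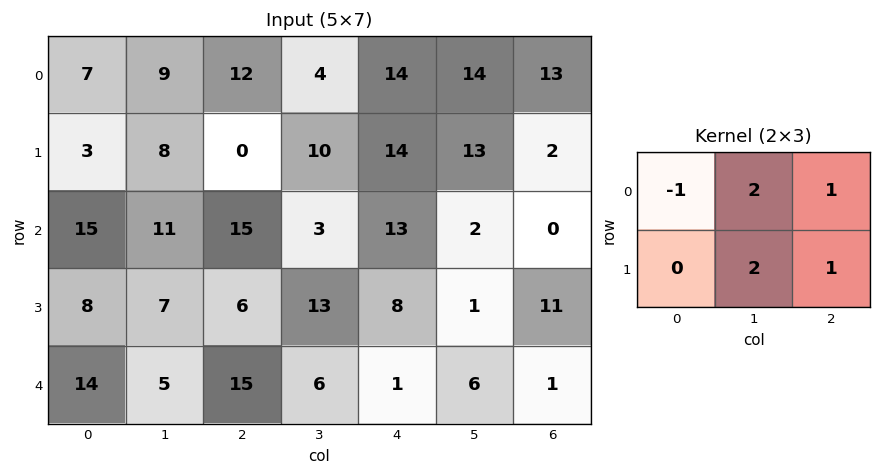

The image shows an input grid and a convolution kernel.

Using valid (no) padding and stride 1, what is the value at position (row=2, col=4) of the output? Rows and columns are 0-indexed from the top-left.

The receptive field on the input at this output position is [13 2 0 / 8 1 11]. Elementwise product with the kernel and sum: 13·-1 + 2·2 + 0·1 + 1·2 + 11·1.

4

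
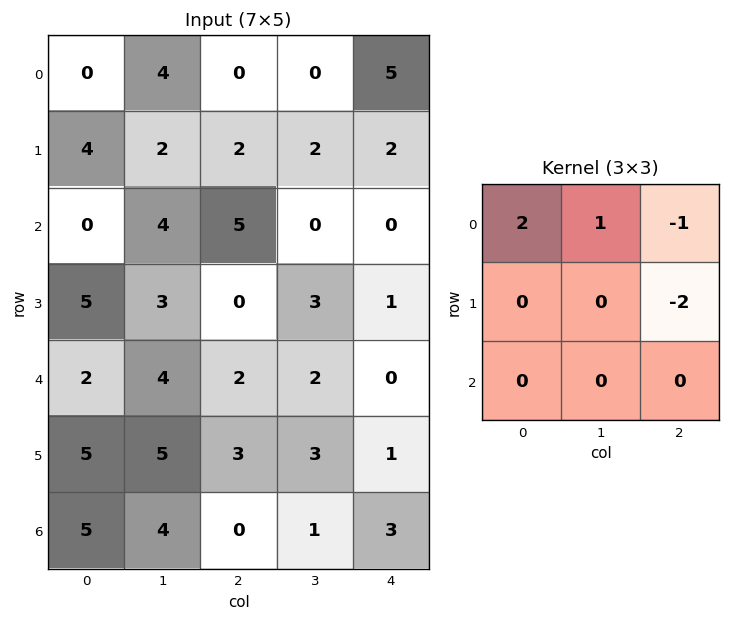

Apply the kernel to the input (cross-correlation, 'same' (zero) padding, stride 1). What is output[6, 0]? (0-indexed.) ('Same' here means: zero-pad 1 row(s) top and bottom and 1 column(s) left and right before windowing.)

The receptive field on the zero-padded input at this output position is [0 5 5 / 0 5 4 / 0 0 0]. Elementwise product with the kernel and sum: 0·2 + 5·1 + 5·-1 + 4·-2.

-8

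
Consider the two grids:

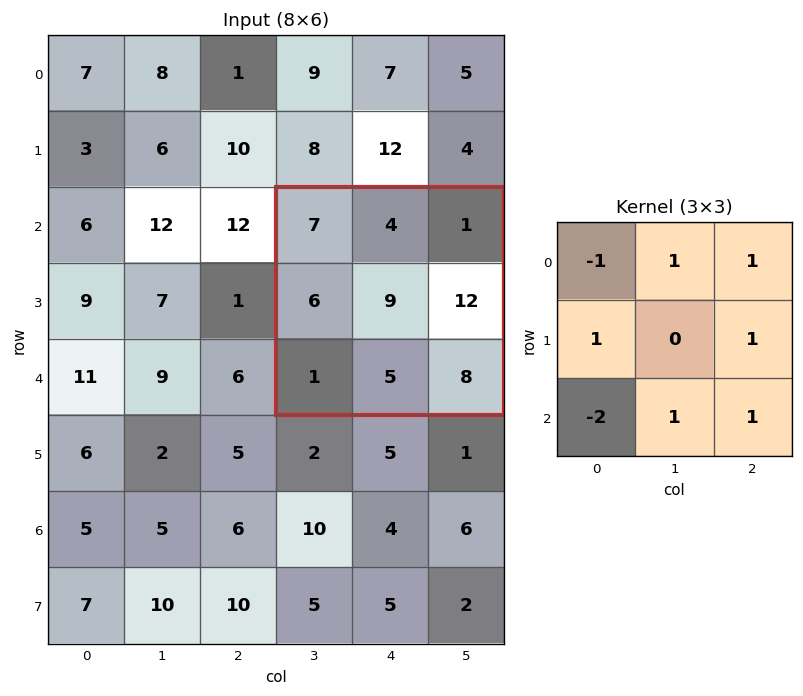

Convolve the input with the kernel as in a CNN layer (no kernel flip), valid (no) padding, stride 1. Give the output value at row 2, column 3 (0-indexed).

The receptive field on the input at this output position is [7 4 1 / 6 9 12 / 1 5 8]. Elementwise product with the kernel and sum: 7·-1 + 4·1 + 1·1 + 6·1 + 12·1 + 1·-2 + 5·1 + 8·1.

27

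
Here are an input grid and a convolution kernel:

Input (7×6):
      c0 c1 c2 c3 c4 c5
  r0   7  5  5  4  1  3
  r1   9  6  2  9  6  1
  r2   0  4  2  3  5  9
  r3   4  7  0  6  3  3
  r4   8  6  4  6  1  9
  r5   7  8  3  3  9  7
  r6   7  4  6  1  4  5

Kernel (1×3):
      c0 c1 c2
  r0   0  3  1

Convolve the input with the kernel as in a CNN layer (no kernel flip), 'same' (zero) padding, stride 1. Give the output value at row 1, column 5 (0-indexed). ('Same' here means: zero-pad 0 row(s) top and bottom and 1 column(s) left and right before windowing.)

The receptive field on the zero-padded input at this output position is [6 1 0]. Elementwise product with the kernel and sum: 1·3 + 0·1.

3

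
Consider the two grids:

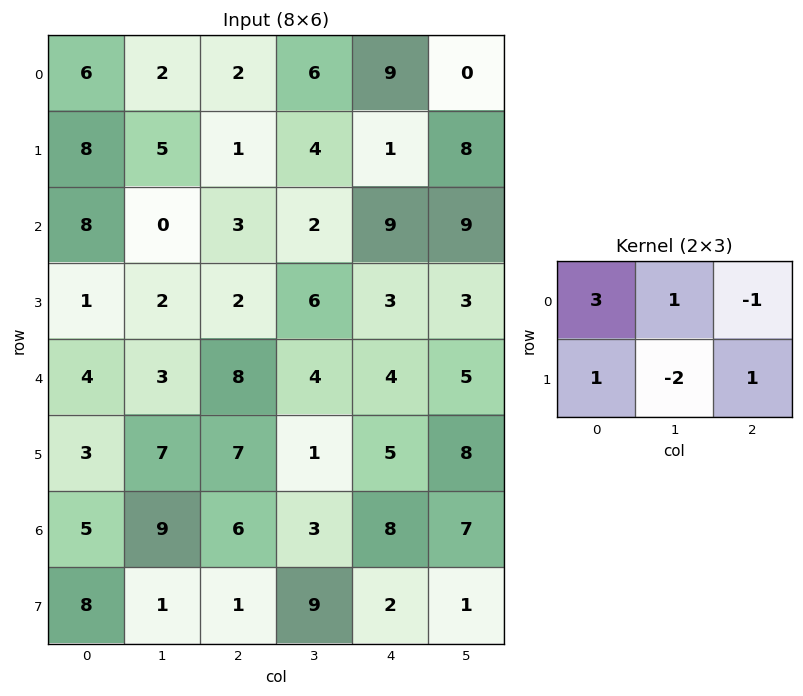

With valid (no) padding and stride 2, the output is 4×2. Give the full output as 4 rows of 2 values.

17 -3
20 -5
3 34
25 -2

Output[0,0]: The receptive field on the input at this output position is [6 2 2 / 8 5 1]. Elementwise product with the kernel and sum: 6·3 + 2·1 + 2·-1 + 8·1 + 5·-2 + 1·1.
Output[0,1]: The receptive field on the input at this output position is [2 6 9 / 1 4 1]. Elementwise product with the kernel and sum: 2·3 + 6·1 + 9·-1 + 1·1 + 4·-2 + 1·1.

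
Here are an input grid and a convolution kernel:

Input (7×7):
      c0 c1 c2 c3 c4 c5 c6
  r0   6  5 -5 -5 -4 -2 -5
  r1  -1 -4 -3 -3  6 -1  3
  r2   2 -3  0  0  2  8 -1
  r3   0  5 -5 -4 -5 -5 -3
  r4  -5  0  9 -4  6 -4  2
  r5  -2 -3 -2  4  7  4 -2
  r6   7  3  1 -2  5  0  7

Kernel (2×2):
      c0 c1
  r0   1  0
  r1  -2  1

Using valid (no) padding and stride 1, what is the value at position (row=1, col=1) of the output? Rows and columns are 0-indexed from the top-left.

2

The receptive field on the input at this output position is [-4 -3 / -3 0]. Elementwise product with the kernel and sum: -4·1 + -3·-2 + 0·1.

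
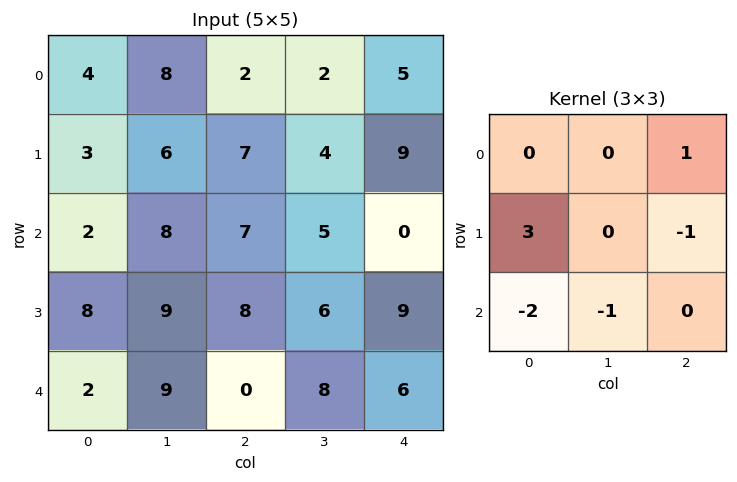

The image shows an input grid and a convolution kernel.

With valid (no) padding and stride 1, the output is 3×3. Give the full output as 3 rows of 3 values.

Output[0,0]: The receptive field on the input at this output position is [4 8 2 / 3 6 7 / 2 8 7]. Elementwise product with the kernel and sum: 2·1 + 3·3 + 7·-1 + 2·-2 + 8·-1.

-8 -7 -2
-19 -3 8
10 8 7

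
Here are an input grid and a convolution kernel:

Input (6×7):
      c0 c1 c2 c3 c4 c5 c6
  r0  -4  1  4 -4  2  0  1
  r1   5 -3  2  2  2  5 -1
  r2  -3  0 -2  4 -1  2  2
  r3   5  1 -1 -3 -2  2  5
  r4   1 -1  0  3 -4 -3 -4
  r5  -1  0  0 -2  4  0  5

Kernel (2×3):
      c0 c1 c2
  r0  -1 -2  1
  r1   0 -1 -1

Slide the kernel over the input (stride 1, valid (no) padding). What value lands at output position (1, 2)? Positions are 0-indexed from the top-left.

The receptive field on the input at this output position is [2 2 2 / -2 4 -1]. Elementwise product with the kernel and sum: 2·-1 + 2·-2 + 2·1 + 4·-1 + -1·-1.

-7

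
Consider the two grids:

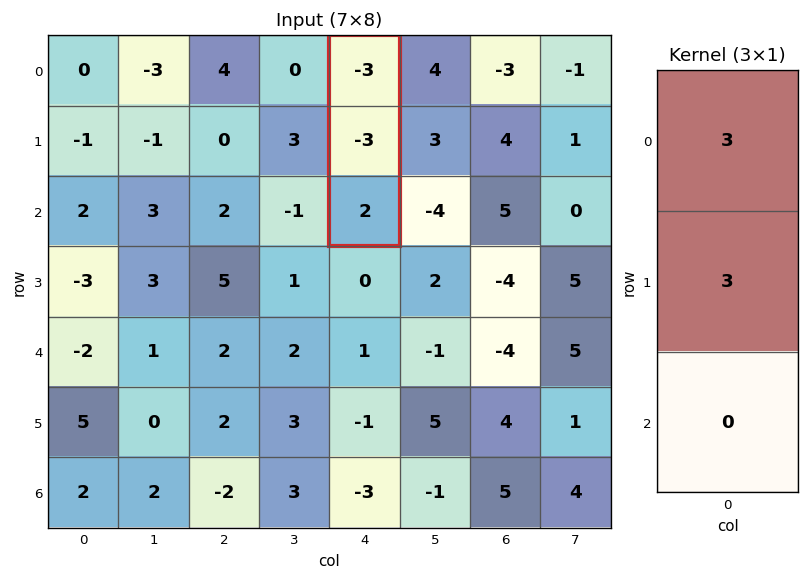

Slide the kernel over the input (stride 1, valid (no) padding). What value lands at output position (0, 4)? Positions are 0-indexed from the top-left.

-18

The receptive field on the input at this output position is [-3 / -3 / 2]. Elementwise product with the kernel and sum: -3·3 + -3·3.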